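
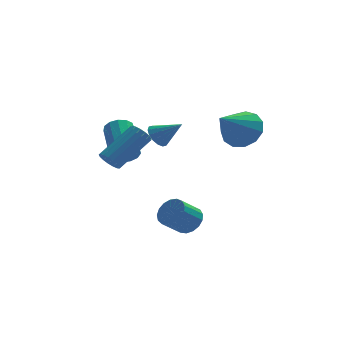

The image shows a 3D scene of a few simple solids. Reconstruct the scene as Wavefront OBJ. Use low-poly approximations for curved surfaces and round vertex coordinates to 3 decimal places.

v -2.155 -1.262 2.738
v -1.811 -1.179 2.254
v -0.28 -0.274 3.498
v -0.625 -0.358 3.982
v -1.966 -0.938 2.27
v -0.436 -0.034 3.514
v -2.165 -0.771 2.393
v -0.634 0.133 3.637
v -2.361 -0.717 2.595
v -0.831 0.187 3.839
v -2.511 -0.788 2.83
v -0.98 0.117 4.074
v -2.579 -0.967 3.044
v -1.048 -0.063 4.288
v -2.549 -1.214 3.188
v -1.019 -0.309 4.432
v -2.43 -1.472 3.228
v -0.899 -0.567 4.473
v -2.248 -1.682 3.157
v -0.717 -0.777 4.401
v -2.044 -1.796 2.989
v -0.514 -0.891 4.233
v -1.866 -1.787 2.764
v -0.336 -0.883 4.008
v -1.754 -1.659 2.533
v -0.224 -0.754 3.777
v -1.734 -1.439 2.349
v -0.204 -0.534 3.593
v 4.192 1.147 3.237
v 4.983 0.389 3.336
v 2.928 -0.007 4.503
v 5.072 0.796 3.795
v 4.882 1.314 4.077
v 4.473 1.779 4.093
v 3.974 2.044 3.836
v 3.545 2.024 3.389
v 3.321 1.726 2.894
v 3.374 1.244 2.508
v 3.687 0.732 2.353
v 4.16 0.351 2.478
v 4.643 0.224 2.845
v -0.921 2.932 1.238
v -0.589 2.668 1.833
v -0.647 4.584 2.716
v -0.979 4.848 2.122
v -0.29 2.794 1.579
v -0.348 4.71 2.463
v -0.192 2.964 1.218
v -0.25 4.879 2.101
v -0.325 3.124 0.863
v -0.383 5.039 1.746
v -0.647 3.223 0.627
v -0.705 5.138 1.51
v -1.056 3.229 0.585
v -1.114 5.145 1.469
v -1.422 3.142 0.751
v -1.481 5.057 1.634
v -1.629 2.988 1.071
v -1.687 4.903 1.955
v -1.612 2.816 1.445
v -1.67 4.732 2.328
v -1.374 2.681 1.753
v -1.432 4.597 2.636
v -0.993 2.626 1.897
v -1.051 4.542 2.78
v 0.219 0.447 3.385
v 0.681 0.581 2.919
v 1.241 -0.047 4.255
v 0.659 0.871 3.109
v 0.518 1.046 3.373
v 0.298 1.061 3.64
v 0.056 0.911 3.839
v -0.142 0.637 3.916
v -0.243 0.312 3.851
v -0.22 0.023 3.66
v -0.08 -0.153 3.396
v 0.141 -0.168 3.129
v 0.382 -0.018 2.93
v 0.58 0.256 2.853
v 1.705 0.787 -2.248
v 2.047 1.221 -1.656
v 1.136 0.767 -0.799
v 0.795 0.333 -1.392
v 1.784 1.462 -1.807
v 0.873 1.008 -0.951
v 1.503 1.548 -2.06
v 0.592 1.094 -1.203
v 1.268 1.46 -2.356
v 0.358 1.006 -1.499
v 1.134 1.218 -2.627
v 0.223 0.764 -1.771
v 1.13 0.877 -2.812
v 0.22 0.423 -1.955
v 1.259 0.516 -2.867
v 0.348 0.062 -2.01
v 1.489 0.216 -2.781
v 0.579 -0.238 -1.924
v 1.769 0.047 -2.572
v 0.859 -0.407 -1.716
v 2.035 0.048 -2.29
v 1.124 -0.406 -1.433
v 2.225 0.218 -1.998
v 1.314 -0.236 -1.141
v 2.296 0.518 -1.763
v 1.385 0.064 -0.906
v 2.231 0.88 -1.64
v 1.321 0.426 -0.783
f 2 1 5
f 2 5 3
f 3 5 6
f 3 6 4
f 5 1 7
f 5 7 6
f 6 7 8
f 6 8 4
f 7 1 9
f 7 9 8
f 8 9 10
f 8 10 4
f 9 1 11
f 9 11 10
f 10 11 12
f 10 12 4
f 11 1 13
f 11 13 12
f 12 13 14
f 12 14 4
f 13 1 15
f 13 15 14
f 14 15 16
f 14 16 4
f 15 1 17
f 15 17 16
f 16 17 18
f 16 18 4
f 17 1 19
f 17 19 18
f 18 19 20
f 18 20 4
f 19 1 21
f 19 21 20
f 20 21 22
f 20 22 4
f 21 1 23
f 21 23 22
f 22 23 24
f 22 24 4
f 23 1 25
f 23 25 24
f 24 25 26
f 24 26 4
f 25 1 27
f 25 27 26
f 26 27 28
f 26 28 4
f 27 1 2
f 27 2 28
f 28 2 3
f 28 3 4
f 30 29 32
f 30 32 31
f 32 29 33
f 32 33 31
f 33 29 34
f 33 34 31
f 34 29 35
f 34 35 31
f 35 29 36
f 35 36 31
f 36 29 37
f 36 37 31
f 37 29 38
f 37 38 31
f 38 29 39
f 38 39 31
f 39 29 40
f 39 40 31
f 40 29 41
f 40 41 31
f 41 29 30
f 41 30 31
f 43 42 46
f 43 46 44
f 44 46 47
f 44 47 45
f 46 42 48
f 46 48 47
f 47 48 49
f 47 49 45
f 48 42 50
f 48 50 49
f 49 50 51
f 49 51 45
f 50 42 52
f 50 52 51
f 51 52 53
f 51 53 45
f 52 42 54
f 52 54 53
f 53 54 55
f 53 55 45
f 54 42 56
f 54 56 55
f 55 56 57
f 55 57 45
f 56 42 58
f 56 58 57
f 57 58 59
f 57 59 45
f 58 42 60
f 58 60 59
f 59 60 61
f 59 61 45
f 60 42 62
f 60 62 61
f 61 62 63
f 61 63 45
f 62 42 64
f 62 64 63
f 63 64 65
f 63 65 45
f 64 42 43
f 64 43 65
f 65 43 44
f 65 44 45
f 67 66 69
f 67 69 68
f 69 66 70
f 69 70 68
f 70 66 71
f 70 71 68
f 71 66 72
f 71 72 68
f 72 66 73
f 72 73 68
f 73 66 74
f 73 74 68
f 74 66 75
f 74 75 68
f 75 66 76
f 75 76 68
f 76 66 77
f 76 77 68
f 77 66 78
f 77 78 68
f 78 66 79
f 78 79 68
f 79 66 67
f 79 67 68
f 81 80 84
f 81 84 82
f 82 84 85
f 82 85 83
f 84 80 86
f 84 86 85
f 85 86 87
f 85 87 83
f 86 80 88
f 86 88 87
f 87 88 89
f 87 89 83
f 88 80 90
f 88 90 89
f 89 90 91
f 89 91 83
f 90 80 92
f 90 92 91
f 91 92 93
f 91 93 83
f 92 80 94
f 92 94 93
f 93 94 95
f 93 95 83
f 94 80 96
f 94 96 95
f 95 96 97
f 95 97 83
f 96 80 98
f 96 98 97
f 97 98 99
f 97 99 83
f 98 80 100
f 98 100 99
f 99 100 101
f 99 101 83
f 100 80 102
f 100 102 101
f 101 102 103
f 101 103 83
f 102 80 104
f 102 104 103
f 103 104 105
f 103 105 83
f 104 80 106
f 104 106 105
f 105 106 107
f 105 107 83
f 106 80 81
f 106 81 107
f 107 81 82
f 107 82 83



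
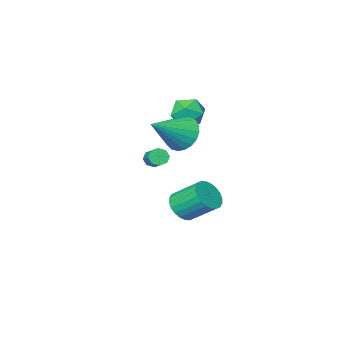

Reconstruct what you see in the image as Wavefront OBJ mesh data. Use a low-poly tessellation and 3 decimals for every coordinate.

v -3.182 -1.748 -4.464
v -2.572 -2.004 -3.797
v -3.267 -0.768 -2.688
v -3.878 -0.512 -3.356
v -2.383 -1.742 -3.97
v -3.078 -0.506 -2.861
v -2.315 -1.481 -4.219
v -3.011 -0.245 -3.11
v -2.38 -1.26 -4.505
v -3.075 -0.024 -3.396
v -2.566 -1.114 -4.784
v -3.262 0.122 -3.676
v -2.847 -1.064 -5.016
v -3.542 0.171 -3.907
v -3.178 -1.119 -5.163
v -3.873 0.117 -4.054
v -3.51 -1.269 -5.204
v -4.206 -0.033 -4.095
v -3.793 -1.492 -5.132
v -4.488 -0.256 -4.023
v -3.982 -1.754 -4.959
v -4.677 -0.518 -3.85
v -4.049 -2.015 -4.71
v -4.745 -0.779 -3.601
v -3.985 -2.236 -4.424
v -4.68 -1 -3.315
v -3.798 -2.382 -4.144
v -4.494 -1.146 -3.036
v -3.518 -2.431 -3.913
v -4.213 -1.196 -2.804
v -3.187 -2.377 -3.766
v -3.882 -1.141 -2.657
v -2.854 -2.227 -3.725
v -3.55 -0.991 -2.616
v -4.65 -1.966 1.761
v -4.127 -1.658 0.981
v -3.313 -2.522 2.439
v -2.79 -2.214 1.659
v -3.193 -1.555 2.275
v -4.019 -1.211 1.856
v -3.421 -2.969 1.564
v -4.247 -2.625 1.145
v -3.367 -2.278 0.859
v -3.226 -1.404 1.299
v -4.214 -2.776 2.121
v -4.073 -1.902 2.561
v -1.61 0.519 1.707
v -1.119 0.883 0.828
v 0.25 0.681 2.813
v -1.264 1.259 1.016
v -1.468 1.508 1.323
v -1.697 1.585 1.697
v -1.911 1.478 2.072
v -2.073 1.205 2.384
v -2.155 0.814 2.579
v -2.142 0.371 2.623
v -2.038 -0.046 2.509
v -1.859 -0.365 2.256
v -1.638 -0.532 1.908
v -1.411 -0.517 1.525
v -1.219 -0.323 1.174
v -1.095 0.017 0.915
v -1.059 0.443 0.792
v -2.423 -3.152 -1.506
v -2.146 -3.454 -1.155
v -1.799 -2.47 -0.583
v -2.077 -2.168 -0.934
v -1.919 -3.344 -1.482
v -1.572 -2.359 -0.91
v -1.988 -3.121 -1.824
v -1.641 -2.137 -1.252
v -2.312 -2.917 -1.979
v -1.965 -1.932 -1.407
v -2.701 -2.85 -1.857
v -2.354 -1.866 -1.285
v -2.928 -2.961 -1.53
v -2.581 -1.976 -0.958
v -2.859 -3.183 -1.188
v -2.512 -2.199 -0.616
v -2.535 -3.388 -1.033
v -2.188 -2.403 -0.461
f 2 1 5
f 2 5 3
f 3 5 6
f 3 6 4
f 5 1 7
f 5 7 6
f 6 7 8
f 6 8 4
f 7 1 9
f 7 9 8
f 8 9 10
f 8 10 4
f 9 1 11
f 9 11 10
f 10 11 12
f 10 12 4
f 11 1 13
f 11 13 12
f 12 13 14
f 12 14 4
f 13 1 15
f 13 15 14
f 14 15 16
f 14 16 4
f 15 1 17
f 15 17 16
f 16 17 18
f 16 18 4
f 17 1 19
f 17 19 18
f 18 19 20
f 18 20 4
f 19 1 21
f 19 21 20
f 20 21 22
f 20 22 4
f 21 1 23
f 21 23 22
f 22 23 24
f 22 24 4
f 23 1 25
f 23 25 24
f 24 25 26
f 24 26 4
f 25 1 27
f 25 27 26
f 26 27 28
f 26 28 4
f 27 1 29
f 27 29 28
f 28 29 30
f 28 30 4
f 29 1 31
f 29 31 30
f 30 31 32
f 30 32 4
f 31 1 33
f 31 33 32
f 32 33 34
f 32 34 4
f 33 1 2
f 33 2 34
f 34 2 3
f 34 3 4
f 35 46 40
f 35 40 36
f 35 36 42
f 35 42 45
f 35 45 46
f 36 40 44
f 40 46 39
f 46 45 37
f 45 42 41
f 42 36 43
f 38 44 39
f 38 39 37
f 38 37 41
f 38 41 43
f 38 43 44
f 39 44 40
f 37 39 46
f 41 37 45
f 43 41 42
f 44 43 36
f 48 47 50
f 48 50 49
f 50 47 51
f 50 51 49
f 51 47 52
f 51 52 49
f 52 47 53
f 52 53 49
f 53 47 54
f 53 54 49
f 54 47 55
f 54 55 49
f 55 47 56
f 55 56 49
f 56 47 57
f 56 57 49
f 57 47 58
f 57 58 49
f 58 47 59
f 58 59 49
f 59 47 60
f 59 60 49
f 60 47 61
f 60 61 49
f 61 47 62
f 61 62 49
f 62 47 63
f 62 63 49
f 63 47 48
f 63 48 49
f 65 64 68
f 65 68 66
f 66 68 69
f 66 69 67
f 68 64 70
f 68 70 69
f 69 70 71
f 69 71 67
f 70 64 72
f 70 72 71
f 71 72 73
f 71 73 67
f 72 64 74
f 72 74 73
f 73 74 75
f 73 75 67
f 74 64 76
f 74 76 75
f 75 76 77
f 75 77 67
f 76 64 78
f 76 78 77
f 77 78 79
f 77 79 67
f 78 64 80
f 78 80 79
f 79 80 81
f 79 81 67
f 80 64 65
f 80 65 81
f 81 65 66
f 81 66 67



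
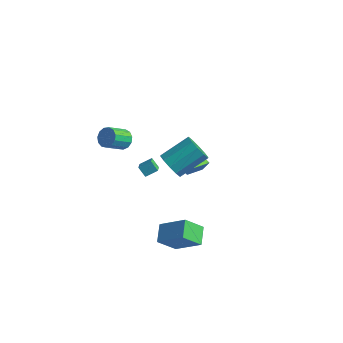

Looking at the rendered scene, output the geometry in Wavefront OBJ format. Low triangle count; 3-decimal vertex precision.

v -1.09 -2.365 3.547
v -0.739 -2.805 3.082
v -1.058 -3.975 3.948
v -1.41 -3.535 4.413
v -0.459 -2.679 3.356
v -0.779 -3.848 4.222
v -0.38 -2.453 3.69
v -0.699 -3.622 4.557
v -0.526 -2.199 3.979
v -0.845 -3.369 4.845
v -0.852 -1.998 4.131
v -1.171 -3.168 4.997
v -1.253 -1.914 4.097
v -1.572 -3.083 4.963
v -1.602 -1.973 3.889
v -1.921 -3.142 4.755
v -1.789 -2.156 3.572
v -2.109 -3.326 4.438
v -1.755 -2.406 3.247
v -2.074 -3.576 4.113
v -1.509 -2.643 3.017
v -1.828 -3.813 3.884
v -1.13 -2.792 2.956
v -1.449 -3.962 3.822
v 1.635 -1.276 1.672
v 2.533 -1.502 1.295
v 3.404 0.129 2.392
v 2.505 0.356 2.768
v 2.261 -1.1 0.913
v 3.132 0.531 2.009
v 1.75 -0.765 0.82
v 2.621 0.866 1.916
v 1.195 -0.625 1.053
v 2.066 1.006 2.149
v 0.808 -0.734 1.522
v 1.679 0.898 2.618
v 0.736 -1.049 2.048
v 1.607 0.582 3.145
v 1.008 -1.451 2.431
v 1.879 0.18 3.527
v 1.519 -1.786 2.524
v 2.39 -0.155 3.62
v 2.074 -1.926 2.291
v 2.945 -0.295 3.387
v 2.461 -1.818 1.822
v 3.332 -0.186 2.918
v -2.391 0.707 -2.218
v -1.875 1.32 -1.767
v -2.84 1.392 -2.636
v -2.324 2.006 -2.185
v -1.836 0.694 -2.835
v -1.32 1.308 -2.384
v -2.285 1.38 -3.253
v -1.769 1.993 -2.802
v 3.779 -2.868 -2.918
v 3.169 -1.824 -2.341
v 2.07 -3.186 -4.149
v 1.46 -2.142 -3.571
v 4.42 -1.858 -4.069
v 3.81 -0.814 -3.491
v 2.711 -2.176 -5.299
v 2.101 -1.132 -4.722
v -0.085 2.737 -3.176
v -1.011 2.908 -2.784
v -0.068 4.357 -3.838
v -0.994 4.527 -3.446
v 0.254 3.013 -2.494
v -0.672 3.183 -2.102
v 0.271 4.632 -3.156
v -0.655 4.803 -2.764
f 2 1 5
f 2 5 3
f 3 5 6
f 3 6 4
f 5 1 7
f 5 7 6
f 6 7 8
f 6 8 4
f 7 1 9
f 7 9 8
f 8 9 10
f 8 10 4
f 9 1 11
f 9 11 10
f 10 11 12
f 10 12 4
f 11 1 13
f 11 13 12
f 12 13 14
f 12 14 4
f 13 1 15
f 13 15 14
f 14 15 16
f 14 16 4
f 15 1 17
f 15 17 16
f 16 17 18
f 16 18 4
f 17 1 19
f 17 19 18
f 18 19 20
f 18 20 4
f 19 1 21
f 19 21 20
f 20 21 22
f 20 22 4
f 21 1 23
f 21 23 22
f 22 23 24
f 22 24 4
f 23 1 2
f 23 2 24
f 24 2 3
f 24 3 4
f 26 25 29
f 26 29 27
f 27 29 30
f 27 30 28
f 29 25 31
f 29 31 30
f 30 31 32
f 30 32 28
f 31 25 33
f 31 33 32
f 32 33 34
f 32 34 28
f 33 25 35
f 33 35 34
f 34 35 36
f 34 36 28
f 35 25 37
f 35 37 36
f 36 37 38
f 36 38 28
f 37 25 39
f 37 39 38
f 38 39 40
f 38 40 28
f 39 25 41
f 39 41 40
f 40 41 42
f 40 42 28
f 41 25 43
f 41 43 42
f 42 43 44
f 42 44 28
f 43 25 45
f 43 45 44
f 44 45 46
f 44 46 28
f 45 25 26
f 45 26 46
f 46 26 27
f 46 27 28
f 48 50 47
f 51 48 47
f 47 50 49
f 49 51 47
f 48 54 50
f 52 48 51
f 52 54 48
f 50 54 49
f 53 51 49
f 49 54 53
f 53 52 51
f 54 52 53
f 56 58 55
f 59 56 55
f 55 58 57
f 57 59 55
f 56 62 58
f 60 56 59
f 60 62 56
f 58 62 57
f 61 59 57
f 57 62 61
f 61 60 59
f 62 60 61
f 64 66 63
f 67 64 63
f 63 66 65
f 65 67 63
f 64 70 66
f 68 64 67
f 68 70 64
f 66 70 65
f 69 67 65
f 65 70 69
f 69 68 67
f 70 68 69



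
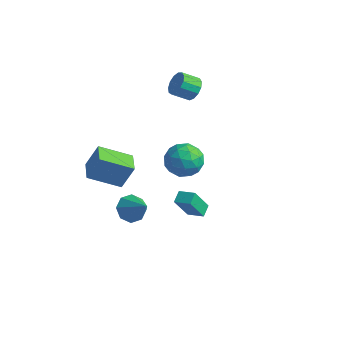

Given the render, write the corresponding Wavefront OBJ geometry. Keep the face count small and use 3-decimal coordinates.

v -3.26 3.094 3.046
v -2.615 3.014 3.563
v -3.236 2.187 4.21
v -3.88 2.266 3.694
v -2.884 3.354 3.739
v -3.505 2.527 4.386
v -3.272 3.611 3.695
v -3.893 2.784 4.343
v -3.656 3.704 3.446
v -4.277 2.877 4.093
v -3.914 3.603 3.069
v -4.535 2.776 3.716
v -3.965 3.34 2.685
v -4.586 2.513 3.332
v -3.791 3 2.416
v -4.412 2.173 3.063
v -3.449 2.689 2.347
v -4.07 1.861 2.994
v -3.046 2.506 2.5
v -3.667 1.679 3.147
v -2.712 2.51 2.827
v -3.333 1.683 3.474
v -2.551 2.699 3.223
v -3.172 1.872 3.87
v -3.066 -2.349 -4.295
v -2.435 -2.152 -5.019
v -1.614 -2.551 -3.085
v -2.654 -1.535 -4.653
v -3.114 -1.394 -4.078
v -3.546 -1.813 -3.629
v -3.696 -2.545 -3.571
v -3.478 -3.163 -3.937
v -3.018 -3.303 -4.512
v -2.586 -2.885 -4.96
v 1.63 -2.711 -1.756
v 1.441 -3.598 -0.213
v 1.371 -2.042 -1.404
v 1.181 -2.929 0.14
v 2.599 -2.471 -1.5
v 2.409 -3.358 0.044
v 2.339 -1.802 -1.147
v 2.15 -2.689 0.396
v -3.126 1.49 -2.215
v -2.015 2.062 -2.276
v -2.385 0.198 -0.844
v -1.274 0.77 -0.905
v -2.253 1.357 -0.393
v -2.711 2.156 -1.24
v -1.689 0.104 -1.88
v -2.147 0.903 -2.727
v -1.127 1.206 -2.069
v -1.476 1.981 -1.15
v -2.924 0.279 -1.97
v -3.273 1.054 -1.051
v -2.636 1.889 -2.366
v -1.764 0.371 -0.754
v -2.34 0.716 -0.453
v -1.687 1.052 -0.489
v -3.045 1.944 -1.757
v -2.392 2.281 -1.793
v -2.532 1.867 -0.686
v -2.008 -0.021 -1.327
v -1.355 0.316 -1.363
v -2.713 1.208 -2.631
v -2.06 1.544 -2.667
v -1.868 0.393 -2.434
v -1.461 1.723 -2.28
v -1.025 0.963 -1.474
v -1.269 0.572 -2.047
v -1.538 1.041 -2.545
v -1.666 2.178 -1.74
v -1.23 1.419 -0.934
v -1.805 1.764 -0.633
v -2.075 2.233 -1.131
v -1.144 1.675 -1.618
v -3.17 0.841 -2.186
v -2.734 0.082 -1.38
v -2.325 0.027 -1.989
v -2.595 0.496 -2.487
v -3.375 1.297 -1.646
v -2.939 0.537 -0.84
v -2.862 1.219 -0.575
v -3.131 1.688 -1.073
v -3.256 0.585 -1.502
v -4.61 -4.369 0.028
v -4.14 -3.798 1.526
v -3.309 -2.957 -0.918
v -2.839 -2.387 0.58
v -3.541 -5.333 0.06
v -3.071 -4.763 1.558
v -2.24 -3.922 -0.886
v -1.77 -3.351 0.612
f 2 1 5
f 2 5 3
f 3 5 6
f 3 6 4
f 5 1 7
f 5 7 6
f 6 7 8
f 6 8 4
f 7 1 9
f 7 9 8
f 8 9 10
f 8 10 4
f 9 1 11
f 9 11 10
f 10 11 12
f 10 12 4
f 11 1 13
f 11 13 12
f 12 13 14
f 12 14 4
f 13 1 15
f 13 15 14
f 14 15 16
f 14 16 4
f 15 1 17
f 15 17 16
f 16 17 18
f 16 18 4
f 17 1 19
f 17 19 18
f 18 19 20
f 18 20 4
f 19 1 21
f 19 21 20
f 20 21 22
f 20 22 4
f 21 1 23
f 21 23 22
f 22 23 24
f 22 24 4
f 23 1 2
f 23 2 24
f 24 2 3
f 24 3 4
f 26 25 28
f 26 28 27
f 28 25 29
f 28 29 27
f 29 25 30
f 29 30 27
f 30 25 31
f 30 31 27
f 31 25 32
f 31 32 27
f 32 25 33
f 32 33 27
f 33 25 34
f 33 34 27
f 34 25 26
f 34 26 27
f 36 38 35
f 39 36 35
f 35 38 37
f 37 39 35
f 36 42 38
f 40 36 39
f 40 42 36
f 38 42 37
f 41 39 37
f 37 42 41
f 41 40 39
f 42 40 41
f 43 80 59
f 80 54 83
f 59 83 48
f 80 83 59
f 43 59 55
f 59 48 60
f 55 60 44
f 59 60 55
f 43 55 64
f 55 44 65
f 64 65 50
f 55 65 64
f 43 64 76
f 64 50 79
f 76 79 53
f 64 79 76
f 43 76 80
f 76 53 84
f 80 84 54
f 76 84 80
f 44 60 71
f 60 48 74
f 71 74 52
f 60 74 71
f 48 83 61
f 83 54 82
f 61 82 47
f 83 82 61
f 54 84 81
f 84 53 77
f 81 77 45
f 84 77 81
f 53 79 78
f 79 50 66
f 78 66 49
f 79 66 78
f 50 65 70
f 65 44 67
f 70 67 51
f 65 67 70
f 46 72 58
f 72 52 73
f 58 73 47
f 72 73 58
f 46 58 56
f 58 47 57
f 56 57 45
f 58 57 56
f 46 56 63
f 56 45 62
f 63 62 49
f 56 62 63
f 46 63 68
f 63 49 69
f 68 69 51
f 63 69 68
f 46 68 72
f 68 51 75
f 72 75 52
f 68 75 72
f 47 73 61
f 73 52 74
f 61 74 48
f 73 74 61
f 45 57 81
f 57 47 82
f 81 82 54
f 57 82 81
f 49 62 78
f 62 45 77
f 78 77 53
f 62 77 78
f 51 69 70
f 69 49 66
f 70 66 50
f 69 66 70
f 52 75 71
f 75 51 67
f 71 67 44
f 75 67 71
f 86 88 85
f 89 86 85
f 85 88 87
f 87 89 85
f 86 92 88
f 90 86 89
f 90 92 86
f 88 92 87
f 91 89 87
f 87 92 91
f 91 90 89
f 92 90 91



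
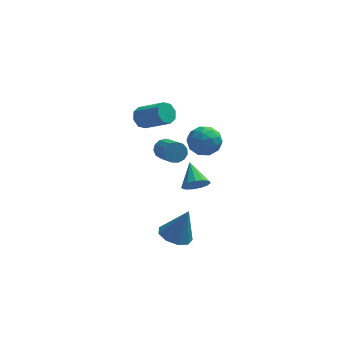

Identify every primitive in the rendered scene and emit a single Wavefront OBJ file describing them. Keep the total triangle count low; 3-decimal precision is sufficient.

v -1.964 -3.24 -2.639
v -1.282 -3.866 -2.852
v -1.276 -3.1 -0.841
v -1.077 -3.262 -2.977
v -1.287 -2.648 -2.944
v -1.814 -2.311 -2.768
v -2.412 -2.409 -2.532
v -2.8 -2.895 -2.345
v -2.797 -3.543 -2.296
v -2.405 -4.049 -2.407
v -1.806 -4.177 -2.627
v -2.517 -1.624 2.863
v -2.086 -1.697 2.395
v -1.513 -3.01 3.13
v -1.943 -2.936 3.597
v -1.93 -1.489 2.645
v -1.357 -2.802 3.38
v -1.96 -1.324 2.964
v -1.387 -2.637 3.699
v -2.167 -1.254 3.251
v -1.594 -2.567 3.986
v -2.485 -1.301 3.415
v -1.912 -2.614 4.149
v -2.813 -1.451 3.403
v -2.24 -2.764 4.138
v -3.047 -1.655 3.22
v -2.474 -2.968 3.954
v -3.112 -1.85 2.923
v -2.539 -3.163 3.658
v -2.988 -1.972 2.607
v -2.415 -3.285 3.342
v -2.715 -1.984 2.373
v -2.142 -3.297 3.107
v -2.378 -1.882 2.294
v -1.805 -3.195 3.028
v -0.41 -0.058 2.341
v 0.289 -0.72 2.513
v -1.389 -0.84 3.307
v -0.69 -1.502 3.479
v -0.594 -0.59 3.819
v 0.01 -0.107 3.222
v -1.11 -1.453 2.598
v -0.506 -0.97 2.001
v -0.144 -1.582 2.672
v 0.175 -1.049 3.427
v -1.275 -0.511 2.393
v -0.956 0.022 3.148
v 0.025 -0.32 2.342
v -1.125 -1.24 3.478
v -1.069 -0.704 3.678
v -0.658 -1.093 3.779
v -0.138 0.04 2.759
v 0.272 -0.349 2.86
v -0.247 -0.273 3.628
v -1.372 -1.211 2.96
v -0.962 -1.6 3.061
v -0.442 -0.467 2.041
v -0.031 -0.856 2.142
v -0.853 -1.287 2.192
v 0.182 -1.216 2.537
v -0.393 -1.676 3.104
v -0.641 -1.647 2.586
v -0.285 -1.363 2.235
v 0.369 -0.902 2.981
v -0.206 -1.362 3.548
v -0.15 -0.827 3.748
v 0.206 -0.542 3.397
v 0.115 -1.409 3.074
v -0.894 -0.198 2.272
v -1.469 -0.658 2.839
v -1.306 -1.018 2.423
v -0.95 -0.733 2.072
v -0.707 0.116 2.716
v -1.282 -0.344 3.283
v -0.815 -0.197 3.585
v -0.459 0.087 3.234
v -1.215 -0.151 2.746
v -3.959 3.235 1.734
v -3.519 3.336 1.186
v -2.161 2.586 2.138
v -2.601 2.485 2.686
v -3.526 3.758 1.528
v -2.168 3.008 2.48
v -3.786 3.874 1.991
v -2.428 3.124 2.942
v -4.148 3.615 2.303
v -2.79 2.865 3.255
v -4.399 3.134 2.282
v -3.041 2.384 3.234
v -4.392 2.712 1.94
v -3.034 1.962 2.892
v -4.132 2.596 1.478
v -2.774 1.846 2.429
v -3.77 2.855 1.165
v -2.412 2.105 2.117
v -0.898 -4.388 2.259
v -0.242 -4.441 2.619
v -1.242 -3.192 3.061
v -0.174 -4.195 2.282
v -0.336 -4.011 1.938
v -0.676 -3.946 1.695
v -1.087 -4.022 1.632
v -1.438 -4.214 1.768
v -1.618 -4.461 2.06
v -1.569 -4.685 2.415
v -1.308 -4.815 2.721
v -0.916 -4.809 2.88
v -0.519 -4.669 2.842
f 2 1 4
f 2 4 3
f 4 1 5
f 4 5 3
f 5 1 6
f 5 6 3
f 6 1 7
f 6 7 3
f 7 1 8
f 7 8 3
f 8 1 9
f 8 9 3
f 9 1 10
f 9 10 3
f 10 1 11
f 10 11 3
f 11 1 2
f 11 2 3
f 13 12 16
f 13 16 14
f 14 16 17
f 14 17 15
f 16 12 18
f 16 18 17
f 17 18 19
f 17 19 15
f 18 12 20
f 18 20 19
f 19 20 21
f 19 21 15
f 20 12 22
f 20 22 21
f 21 22 23
f 21 23 15
f 22 12 24
f 22 24 23
f 23 24 25
f 23 25 15
f 24 12 26
f 24 26 25
f 25 26 27
f 25 27 15
f 26 12 28
f 26 28 27
f 27 28 29
f 27 29 15
f 28 12 30
f 28 30 29
f 29 30 31
f 29 31 15
f 30 12 32
f 30 32 31
f 31 32 33
f 31 33 15
f 32 12 34
f 32 34 33
f 33 34 35
f 33 35 15
f 34 12 13
f 34 13 35
f 35 13 14
f 35 14 15
f 36 73 52
f 73 47 76
f 52 76 41
f 73 76 52
f 36 52 48
f 52 41 53
f 48 53 37
f 52 53 48
f 36 48 57
f 48 37 58
f 57 58 43
f 48 58 57
f 36 57 69
f 57 43 72
f 69 72 46
f 57 72 69
f 36 69 73
f 69 46 77
f 73 77 47
f 69 77 73
f 37 53 64
f 53 41 67
f 64 67 45
f 53 67 64
f 41 76 54
f 76 47 75
f 54 75 40
f 76 75 54
f 47 77 74
f 77 46 70
f 74 70 38
f 77 70 74
f 46 72 71
f 72 43 59
f 71 59 42
f 72 59 71
f 43 58 63
f 58 37 60
f 63 60 44
f 58 60 63
f 39 65 51
f 65 45 66
f 51 66 40
f 65 66 51
f 39 51 49
f 51 40 50
f 49 50 38
f 51 50 49
f 39 49 56
f 49 38 55
f 56 55 42
f 49 55 56
f 39 56 61
f 56 42 62
f 61 62 44
f 56 62 61
f 39 61 65
f 61 44 68
f 65 68 45
f 61 68 65
f 40 66 54
f 66 45 67
f 54 67 41
f 66 67 54
f 38 50 74
f 50 40 75
f 74 75 47
f 50 75 74
f 42 55 71
f 55 38 70
f 71 70 46
f 55 70 71
f 44 62 63
f 62 42 59
f 63 59 43
f 62 59 63
f 45 68 64
f 68 44 60
f 64 60 37
f 68 60 64
f 79 78 82
f 79 82 80
f 80 82 83
f 80 83 81
f 82 78 84
f 82 84 83
f 83 84 85
f 83 85 81
f 84 78 86
f 84 86 85
f 85 86 87
f 85 87 81
f 86 78 88
f 86 88 87
f 87 88 89
f 87 89 81
f 88 78 90
f 88 90 89
f 89 90 91
f 89 91 81
f 90 78 92
f 90 92 91
f 91 92 93
f 91 93 81
f 92 78 94
f 92 94 93
f 93 94 95
f 93 95 81
f 94 78 79
f 94 79 95
f 95 79 80
f 95 80 81
f 97 96 99
f 97 99 98
f 99 96 100
f 99 100 98
f 100 96 101
f 100 101 98
f 101 96 102
f 101 102 98
f 102 96 103
f 102 103 98
f 103 96 104
f 103 104 98
f 104 96 105
f 104 105 98
f 105 96 106
f 105 106 98
f 106 96 107
f 106 107 98
f 107 96 108
f 107 108 98
f 108 96 97
f 108 97 98



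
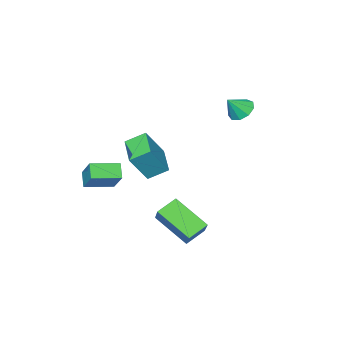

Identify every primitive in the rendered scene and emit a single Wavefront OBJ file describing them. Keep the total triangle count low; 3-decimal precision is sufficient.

v -3.736 0.451 2.091
v -3.259 0.884 1.749
v -3.004 0.289 2.909
v -3.544 1.154 2.057
v -3.919 1.095 2.382
v -4.209 0.734 2.57
v -4.277 0.241 2.534
v -4.093 -0.154 2.291
v -3.742 -0.266 1.954
v -3.388 -0.043 1.681
v -3.197 0.411 1.6
v 2.594 -3.339 -1.314
v 2.99 -2.266 -0.195
v 1.324 -2.701 -1.476
v 1.721 -1.628 -0.358
v 2.939 -2.812 -1.942
v 3.336 -1.739 -0.824
v 1.67 -2.174 -2.105
v 2.066 -1.101 -0.986
v 1.128 0.071 -3.402
v 0.134 0.177 -2.875
v 0.678 1.691 -4.576
v -0.316 1.797 -4.049
v 1.736 0.943 -2.431
v 0.742 1.049 -1.904
v 1.286 2.563 -3.605
v 0.292 2.669 -3.078
v 0.315 -0.266 0.465
v 1.204 -0.46 1.841
v 1.2 1.111 0.088
v 2.089 0.917 1.464
v 1.031 -0.877 -0.084
v 1.92 -1.071 1.292
v 1.916 0.5 -0.461
v 2.805 0.306 0.915
f 2 1 4
f 2 4 3
f 4 1 5
f 4 5 3
f 5 1 6
f 5 6 3
f 6 1 7
f 6 7 3
f 7 1 8
f 7 8 3
f 8 1 9
f 8 9 3
f 9 1 10
f 9 10 3
f 10 1 11
f 10 11 3
f 11 1 2
f 11 2 3
f 13 15 12
f 16 13 12
f 12 15 14
f 14 16 12
f 13 19 15
f 17 13 16
f 17 19 13
f 15 19 14
f 18 16 14
f 14 19 18
f 18 17 16
f 19 17 18
f 21 23 20
f 24 21 20
f 20 23 22
f 22 24 20
f 21 27 23
f 25 21 24
f 25 27 21
f 23 27 22
f 26 24 22
f 22 27 26
f 26 25 24
f 27 25 26
f 29 31 28
f 32 29 28
f 28 31 30
f 30 32 28
f 29 35 31
f 33 29 32
f 33 35 29
f 31 35 30
f 34 32 30
f 30 35 34
f 34 33 32
f 35 33 34



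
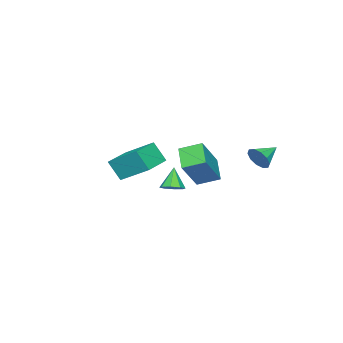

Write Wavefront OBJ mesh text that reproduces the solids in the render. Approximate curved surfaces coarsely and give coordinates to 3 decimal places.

v -1.024 -3.657 -2.277
v -0.923 -4.375 -1.068
v -1.062 -1.905 -1.234
v -0.961 -2.623 -0.024
v 0.861 -3.557 -2.376
v 0.962 -4.275 -1.166
v 0.823 -1.805 -1.332
v 0.924 -2.523 -0.123
v 3.017 2.362 -0.894
v 2.06 1.609 -0.018
v 2.551 3.461 -0.459
v 1.594 2.708 0.417
v 4.486 2.352 0.703
v 3.529 1.599 1.579
v 4.02 3.451 1.138
v 3.063 2.698 2.014
v -1.04 -1.509 -3.176
v -0.462 -1.28 -2.856
v -1.64 -1.771 -1.904
v -0.817 -0.888 -2.943
v -1.303 -0.861 -3.166
v -1.635 -1.213 -3.396
v -1.619 -1.739 -3.496
v -1.263 -2.131 -3.409
v -0.777 -2.158 -3.185
v -0.445 -1.806 -2.956
v -1.279 3.527 -0.188
v -0.909 3.855 0.416
v -2.481 3.933 0.328
v -0.947 4.185 0.067
v -1.112 4.264 -0.379
v -1.34 4.062 -0.752
v -1.545 3.655 -0.91
v -1.648 3.199 -0.791
v -1.61 2.868 -0.442
v -1.446 2.789 0.004
v -1.218 2.992 0.377
v -1.013 3.399 0.534
f 2 4 1
f 5 2 1
f 1 4 3
f 3 5 1
f 2 8 4
f 6 2 5
f 6 8 2
f 4 8 3
f 7 5 3
f 3 8 7
f 7 6 5
f 8 6 7
f 10 12 9
f 13 10 9
f 9 12 11
f 11 13 9
f 10 16 12
f 14 10 13
f 14 16 10
f 12 16 11
f 15 13 11
f 11 16 15
f 15 14 13
f 16 14 15
f 18 17 20
f 18 20 19
f 20 17 21
f 20 21 19
f 21 17 22
f 21 22 19
f 22 17 23
f 22 23 19
f 23 17 24
f 23 24 19
f 24 17 25
f 24 25 19
f 25 17 26
f 25 26 19
f 26 17 18
f 26 18 19
f 28 27 30
f 28 30 29
f 30 27 31
f 30 31 29
f 31 27 32
f 31 32 29
f 32 27 33
f 32 33 29
f 33 27 34
f 33 34 29
f 34 27 35
f 34 35 29
f 35 27 36
f 35 36 29
f 36 27 37
f 36 37 29
f 37 27 38
f 37 38 29
f 38 27 28
f 38 28 29



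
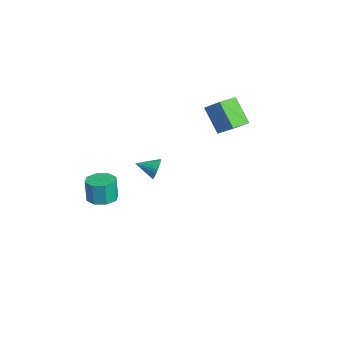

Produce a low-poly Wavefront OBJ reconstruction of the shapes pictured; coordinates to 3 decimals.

v 2.604 -1.937 2.539
v 2.899 -2.264 1.932
v 2.136 -3.103 2.941
v 3.12 -2.287 2.122
v 3.263 -2.257 2.376
v 3.305 -2.178 2.655
v 3.241 -2.063 2.916
v 3.079 -1.928 3.119
v 2.846 -1.794 3.235
v 2.576 -1.682 3.244
v 2.31 -1.609 3.146
v 2.089 -1.586 2.956
v 1.946 -1.616 2.702
v 1.904 -1.695 2.423
v 1.968 -1.811 2.162
v 2.129 -1.946 1.959
v 2.363 -2.079 1.843
v 2.633 -2.191 1.834
v -2.01 3.2 1.667
v -3.337 2.735 3.253
v -2.712 4.449 1.446
v -4.039 3.984 3.032
v -1.081 3.896 2.648
v -2.408 3.431 4.234
v -1.783 5.145 2.427
v -3.11 4.68 4.013
v -2.918 -3.924 -3.545
v -2.203 -4.621 -3.495
v -2.367 -4.674 -1.885
v -3.082 -3.976 -1.935
v -1.923 -3.911 -3.444
v -2.087 -3.963 -1.833
v -2.226 -3.208 -3.452
v -2.39 -3.26 -1.841
v -2.934 -2.924 -3.514
v -3.098 -2.977 -1.904
v -3.633 -3.226 -3.595
v -3.797 -3.279 -1.985
v -3.913 -3.937 -3.647
v -4.077 -3.989 -2.036
v -3.61 -4.64 -3.639
v -3.774 -4.692 -2.028
v -2.902 -4.923 -3.576
v -3.066 -4.976 -1.966
f 2 1 4
f 2 4 3
f 4 1 5
f 4 5 3
f 5 1 6
f 5 6 3
f 6 1 7
f 6 7 3
f 7 1 8
f 7 8 3
f 8 1 9
f 8 9 3
f 9 1 10
f 9 10 3
f 10 1 11
f 10 11 3
f 11 1 12
f 11 12 3
f 12 1 13
f 12 13 3
f 13 1 14
f 13 14 3
f 14 1 15
f 14 15 3
f 15 1 16
f 15 16 3
f 16 1 17
f 16 17 3
f 17 1 18
f 17 18 3
f 18 1 2
f 18 2 3
f 20 22 19
f 23 20 19
f 19 22 21
f 21 23 19
f 20 26 22
f 24 20 23
f 24 26 20
f 22 26 21
f 25 23 21
f 21 26 25
f 25 24 23
f 26 24 25
f 28 27 31
f 28 31 29
f 29 31 32
f 29 32 30
f 31 27 33
f 31 33 32
f 32 33 34
f 32 34 30
f 33 27 35
f 33 35 34
f 34 35 36
f 34 36 30
f 35 27 37
f 35 37 36
f 36 37 38
f 36 38 30
f 37 27 39
f 37 39 38
f 38 39 40
f 38 40 30
f 39 27 41
f 39 41 40
f 40 41 42
f 40 42 30
f 41 27 43
f 41 43 42
f 42 43 44
f 42 44 30
f 43 27 28
f 43 28 44
f 44 28 29
f 44 29 30



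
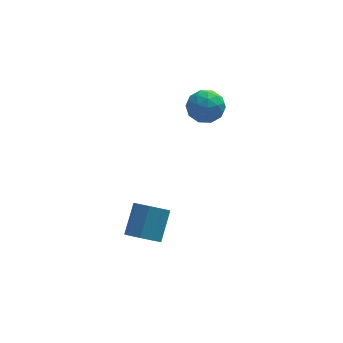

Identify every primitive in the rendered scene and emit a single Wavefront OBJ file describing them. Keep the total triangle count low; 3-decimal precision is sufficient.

v 0.303 3.712 0.504
v 1.187 4.208 0.318
v 1.113 2.632 1.482
v 1.997 3.128 1.296
v 1.262 3.579 1.86
v 0.761 4.246 1.256
v 1.539 2.594 0.544
v 1.038 3.261 -0.06
v 1.951 3.517 0.343
v 1.78 4.125 1.157
v 0.52 2.715 0.643
v 0.349 3.323 1.457
v 0.674 4.055 0.325
v 1.626 2.785 1.475
v 1.194 3.05 1.807
v 1.714 3.342 1.697
v 0.424 4.077 0.876
v 0.943 4.369 0.767
v 0.988 3.999 1.674
v 1.357 2.471 1.033
v 1.876 2.763 0.924
v 0.586 3.498 0.103
v 1.106 3.79 -0.007
v 1.312 2.841 0.126
v 1.642 3.94 0.231
v 2.119 3.305 0.806
v 1.849 2.991 0.363
v 1.555 3.383 0.008
v 1.542 4.298 0.709
v 2.018 3.663 1.284
v 1.586 3.928 1.615
v 1.292 4.32 1.26
v 1.991 3.891 0.724
v 0.282 3.177 0.516
v 0.758 2.542 1.091
v 1.008 2.52 0.54
v 0.714 2.912 0.185
v 0.181 3.535 0.994
v 0.658 2.9 1.569
v 0.745 3.457 1.792
v 0.451 3.849 1.437
v 0.309 2.949 1.076
v -2.852 -2.923 -2.716
v -2.037 -2.959 -3.095
v -1.432 -1.813 -1.904
v -2.248 -1.777 -1.524
v -2.371 -2.512 -3.355
v -1.766 -1.366 -2.164
v -2.93 -2.257 -3.316
v -2.325 -1.112 -2.125
v -3.453 -2.314 -2.996
v -2.848 -1.168 -1.805
v -3.695 -2.656 -2.545
v -3.09 -1.51 -1.354
v -3.542 -3.122 -2.174
v -2.938 -1.977 -0.982
v -3.067 -3.496 -2.056
v -2.463 -2.35 -0.864
v -2.492 -3.601 -2.247
v -1.887 -2.455 -1.055
v -2.085 -3.389 -2.657
v -1.48 -2.243 -1.466
f 1 38 17
f 38 12 41
f 17 41 6
f 38 41 17
f 1 17 13
f 17 6 18
f 13 18 2
f 17 18 13
f 1 13 22
f 13 2 23
f 22 23 8
f 13 23 22
f 1 22 34
f 22 8 37
f 34 37 11
f 22 37 34
f 1 34 38
f 34 11 42
f 38 42 12
f 34 42 38
f 2 18 29
f 18 6 32
f 29 32 10
f 18 32 29
f 6 41 19
f 41 12 40
f 19 40 5
f 41 40 19
f 12 42 39
f 42 11 35
f 39 35 3
f 42 35 39
f 11 37 36
f 37 8 24
f 36 24 7
f 37 24 36
f 8 23 28
f 23 2 25
f 28 25 9
f 23 25 28
f 4 30 16
f 30 10 31
f 16 31 5
f 30 31 16
f 4 16 14
f 16 5 15
f 14 15 3
f 16 15 14
f 4 14 21
f 14 3 20
f 21 20 7
f 14 20 21
f 4 21 26
f 21 7 27
f 26 27 9
f 21 27 26
f 4 26 30
f 26 9 33
f 30 33 10
f 26 33 30
f 5 31 19
f 31 10 32
f 19 32 6
f 31 32 19
f 3 15 39
f 15 5 40
f 39 40 12
f 15 40 39
f 7 20 36
f 20 3 35
f 36 35 11
f 20 35 36
f 9 27 28
f 27 7 24
f 28 24 8
f 27 24 28
f 10 33 29
f 33 9 25
f 29 25 2
f 33 25 29
f 44 43 47
f 44 47 45
f 45 47 48
f 45 48 46
f 47 43 49
f 47 49 48
f 48 49 50
f 48 50 46
f 49 43 51
f 49 51 50
f 50 51 52
f 50 52 46
f 51 43 53
f 51 53 52
f 52 53 54
f 52 54 46
f 53 43 55
f 53 55 54
f 54 55 56
f 54 56 46
f 55 43 57
f 55 57 56
f 56 57 58
f 56 58 46
f 57 43 59
f 57 59 58
f 58 59 60
f 58 60 46
f 59 43 61
f 59 61 60
f 60 61 62
f 60 62 46
f 61 43 44
f 61 44 62
f 62 44 45
f 62 45 46



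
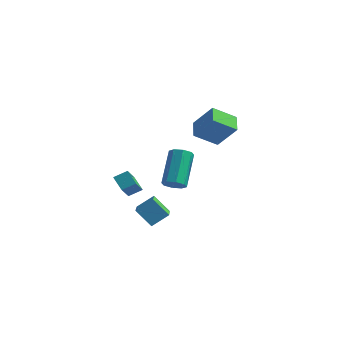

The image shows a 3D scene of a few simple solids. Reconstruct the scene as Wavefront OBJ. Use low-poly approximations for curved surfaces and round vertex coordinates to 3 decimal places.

v 1.961 -0.819 2.904
v 3.006 -0.697 4.135
v 1.368 0.02 3.325
v 2.414 0.141 4.556
v 2.746 0.119 2.144
v 3.792 0.24 3.375
v 2.154 0.957 2.565
v 3.199 1.079 3.796
v 0.677 -0.62 -0.902
v 1.029 -0.956 -0.486
v 0.495 0.444 1.097
v 0.143 0.78 0.682
v 1.287 -0.605 -0.709
v 0.753 0.795 0.874
v 1.188 -0.262 -1.046
v 0.654 1.138 0.538
v 0.789 -0.13 -1.297
v 0.255 1.27 0.286
v 0.325 -0.284 -1.317
v -0.209 1.116 0.266
v 0.067 -0.635 -1.094
v -0.467 0.765 0.489
v 0.166 -0.978 -0.758
v -0.368 0.422 0.826
v 0.565 -1.11 -0.506
v 0.031 0.29 1.077
v 0.655 -2.509 -3.011
v -0.179 -2.688 -2.097
v -0.414 -0.943 -3.679
v -1.248 -1.123 -2.765
v 1.228 -1.837 -2.355
v 0.394 -2.017 -1.441
v 0.159 -0.272 -3.023
v -0.675 -0.451 -2.109
v -1.74 -2.389 -0.335
v -1.24 -1.876 0.043
v -2.079 -1.385 -1.251
v -1.579 -0.872 -0.873
v -1.021 -2.668 -0.907
v -0.521 -2.155 -0.529
v -1.36 -1.664 -1.823
v -0.86 -1.151 -1.445
f 2 4 1
f 5 2 1
f 1 4 3
f 3 5 1
f 2 8 4
f 6 2 5
f 6 8 2
f 4 8 3
f 7 5 3
f 3 8 7
f 7 6 5
f 8 6 7
f 10 9 13
f 10 13 11
f 11 13 14
f 11 14 12
f 13 9 15
f 13 15 14
f 14 15 16
f 14 16 12
f 15 9 17
f 15 17 16
f 16 17 18
f 16 18 12
f 17 9 19
f 17 19 18
f 18 19 20
f 18 20 12
f 19 9 21
f 19 21 20
f 20 21 22
f 20 22 12
f 21 9 23
f 21 23 22
f 22 23 24
f 22 24 12
f 23 9 25
f 23 25 24
f 24 25 26
f 24 26 12
f 25 9 10
f 25 10 26
f 26 10 11
f 26 11 12
f 28 30 27
f 31 28 27
f 27 30 29
f 29 31 27
f 28 34 30
f 32 28 31
f 32 34 28
f 30 34 29
f 33 31 29
f 29 34 33
f 33 32 31
f 34 32 33
f 36 38 35
f 39 36 35
f 35 38 37
f 37 39 35
f 36 42 38
f 40 36 39
f 40 42 36
f 38 42 37
f 41 39 37
f 37 42 41
f 41 40 39
f 42 40 41



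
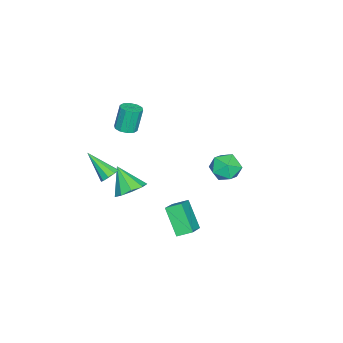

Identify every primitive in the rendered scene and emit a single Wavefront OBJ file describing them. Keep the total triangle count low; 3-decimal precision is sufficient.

v -2.726 -2.745 1.301
v -2.163 -2.839 1.45
v -2.491 -2.65 2.808
v -3.054 -2.555 2.659
v -2.205 -2.482 1.39
v -2.534 -2.293 2.748
v -2.446 -2.225 1.296
v -2.775 -2.036 2.654
v -2.794 -2.167 1.204
v -3.123 -1.977 2.562
v -3.116 -2.329 1.149
v -3.445 -2.14 2.507
v -3.289 -2.65 1.152
v -3.617 -2.461 2.51
v -3.246 -3.007 1.212
v -3.575 -2.818 2.57
v -3.005 -3.264 1.306
v -3.334 -3.075 2.664
v -2.657 -3.323 1.398
v -2.986 -3.133 2.756
v -2.335 -3.16 1.453
v -2.664 -2.971 2.811
v 1.879 4.622 3.719
v 2.534 4.26 3.312
v 1.246 3.4 3.788
v 1.901 3.038 3.381
v 2.001 3.328 4.176
v 2.392 4.083 4.133
v 1.388 3.577 2.967
v 1.779 4.332 2.924
v 2.23 3.614 2.847
v 2.609 3.46 3.594
v 1.171 4.2 3.506
v 1.55 4.046 4.253
v 0.408 0.752 -1.12
v 1.591 0.801 -0.452
v 0.186 1.488 -0.782
v 1.37 1.537 -0.114
v 1.11 1.563 -2.426
v 2.294 1.612 -1.758
v 0.889 2.299 -2.088
v 2.072 2.348 -1.42
v 1.117 -2.115 0.778
v 1.639 -2.251 0.772
v 0.803 -3.365 1.902
v 1.578 -2 1.035
v 1.301 -1.802 1.178
v 0.937 -1.75 1.134
v 0.658 -1.869 0.924
v 0.593 -2.103 0.645
v 0.774 -2.342 0.429
v 1.114 -2.475 0.376
v 1.456 -2.439 0.512
v -0.291 -1.613 -1.26
v 0.34 -2.2 -1.436
v -0.769 -2.487 -0.06
v 0.547 -1.786 -1.052
v 0.362 -1.29 -0.765
v -0.129 -0.946 -0.709
v -0.695 -0.913 -0.911
v -1.072 -1.208 -1.277
v -1.083 -1.692 -1.634
v -0.724 -2.139 -1.816
v -0.161 -2.34 -1.738
f 2 1 5
f 2 5 3
f 3 5 6
f 3 6 4
f 5 1 7
f 5 7 6
f 6 7 8
f 6 8 4
f 7 1 9
f 7 9 8
f 8 9 10
f 8 10 4
f 9 1 11
f 9 11 10
f 10 11 12
f 10 12 4
f 11 1 13
f 11 13 12
f 12 13 14
f 12 14 4
f 13 1 15
f 13 15 14
f 14 15 16
f 14 16 4
f 15 1 17
f 15 17 16
f 16 17 18
f 16 18 4
f 17 1 19
f 17 19 18
f 18 19 20
f 18 20 4
f 19 1 21
f 19 21 20
f 20 21 22
f 20 22 4
f 21 1 2
f 21 2 22
f 22 2 3
f 22 3 4
f 23 34 28
f 23 28 24
f 23 24 30
f 23 30 33
f 23 33 34
f 24 28 32
f 28 34 27
f 34 33 25
f 33 30 29
f 30 24 31
f 26 32 27
f 26 27 25
f 26 25 29
f 26 29 31
f 26 31 32
f 27 32 28
f 25 27 34
f 29 25 33
f 31 29 30
f 32 31 24
f 36 38 35
f 39 36 35
f 35 38 37
f 37 39 35
f 36 42 38
f 40 36 39
f 40 42 36
f 38 42 37
f 41 39 37
f 37 42 41
f 41 40 39
f 42 40 41
f 44 43 46
f 44 46 45
f 46 43 47
f 46 47 45
f 47 43 48
f 47 48 45
f 48 43 49
f 48 49 45
f 49 43 50
f 49 50 45
f 50 43 51
f 50 51 45
f 51 43 52
f 51 52 45
f 52 43 53
f 52 53 45
f 53 43 44
f 53 44 45
f 55 54 57
f 55 57 56
f 57 54 58
f 57 58 56
f 58 54 59
f 58 59 56
f 59 54 60
f 59 60 56
f 60 54 61
f 60 61 56
f 61 54 62
f 61 62 56
f 62 54 63
f 62 63 56
f 63 54 64
f 63 64 56
f 64 54 55
f 64 55 56



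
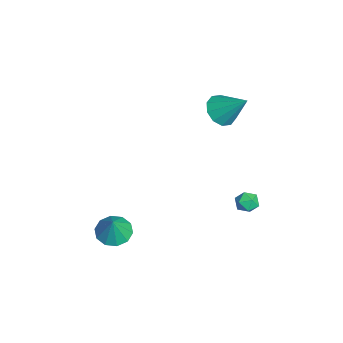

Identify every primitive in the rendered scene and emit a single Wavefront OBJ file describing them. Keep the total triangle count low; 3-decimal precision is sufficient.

v 2.069 -3.88 -2.298
v 2.689 -3.252 -2.557
v 2.671 -3.94 -1.002
v 2.242 -2.978 -2.337
v 1.729 -3.048 -2.102
v 1.346 -3.436 -1.942
v 1.239 -3.994 -1.917
v 1.449 -4.509 -2.038
v 1.896 -4.783 -2.258
v 2.408 -4.713 -2.494
v 2.792 -4.325 -2.654
v 2.899 -3.767 -2.678
v -0.862 2.717 -2.547
v -0.567 3.148 -2.973
v 0.107 2.272 -2.327
v 0.402 2.703 -2.753
v 0.14 2.927 -2.175
v -0.459 3.202 -2.311
v -0.001 2.218 -2.989
v -0.6 2.493 -3.125
v -0.036 2.839 -3.246
v 0.052 3.277 -2.743
v -0.512 2.143 -2.557
v -0.424 2.581 -2.054
v -2.688 1.629 2.395
v -2.163 2.053 1.712
v -1.872 2.791 3.745
v -2.673 2.351 1.763
v -3.189 2.374 2.056
v -3.513 2.112 2.478
v -3.522 1.665 2.868
v -3.213 1.204 3.077
v -2.703 0.906 3.026
v -2.187 0.883 2.734
v -1.862 1.146 2.312
v -1.853 1.592 1.922
f 2 1 4
f 2 4 3
f 4 1 5
f 4 5 3
f 5 1 6
f 5 6 3
f 6 1 7
f 6 7 3
f 7 1 8
f 7 8 3
f 8 1 9
f 8 9 3
f 9 1 10
f 9 10 3
f 10 1 11
f 10 11 3
f 11 1 12
f 11 12 3
f 12 1 2
f 12 2 3
f 13 24 18
f 13 18 14
f 13 14 20
f 13 20 23
f 13 23 24
f 14 18 22
f 18 24 17
f 24 23 15
f 23 20 19
f 20 14 21
f 16 22 17
f 16 17 15
f 16 15 19
f 16 19 21
f 16 21 22
f 17 22 18
f 15 17 24
f 19 15 23
f 21 19 20
f 22 21 14
f 26 25 28
f 26 28 27
f 28 25 29
f 28 29 27
f 29 25 30
f 29 30 27
f 30 25 31
f 30 31 27
f 31 25 32
f 31 32 27
f 32 25 33
f 32 33 27
f 33 25 34
f 33 34 27
f 34 25 35
f 34 35 27
f 35 25 36
f 35 36 27
f 36 25 26
f 36 26 27



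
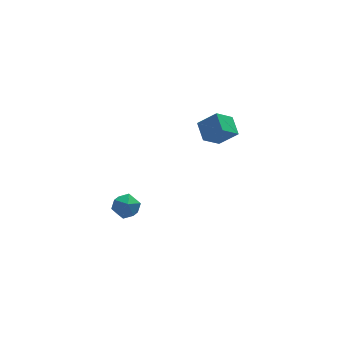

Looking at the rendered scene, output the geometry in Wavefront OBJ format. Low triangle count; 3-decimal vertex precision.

v -2.378 -2.25 -0.307
v -1.955 -2.729 -0.693
v -3.205 -2.271 -1.187
v -2.782 -2.75 -1.573
v -3.113 -2.969 -0.94
v -2.602 -2.956 -0.397
v -2.558 -2.044 -1.483
v -2.047 -2.031 -0.94
v -2.067 -2.602 -1.42
v -2.409 -3.174 -1.084
v -2.751 -1.826 -0.796
v -3.093 -2.398 -0.46
v 3.527 2.932 -1.25
v 3.517 3.971 -0.781
v 2.662 3.313 -2.113
v 2.652 4.352 -1.644
v 4.448 3.288 -2.016
v 4.438 4.327 -1.547
v 3.583 3.669 -2.879
v 3.573 4.708 -2.41
f 1 12 6
f 1 6 2
f 1 2 8
f 1 8 11
f 1 11 12
f 2 6 10
f 6 12 5
f 12 11 3
f 11 8 7
f 8 2 9
f 4 10 5
f 4 5 3
f 4 3 7
f 4 7 9
f 4 9 10
f 5 10 6
f 3 5 12
f 7 3 11
f 9 7 8
f 10 9 2
f 14 16 13
f 17 14 13
f 13 16 15
f 15 17 13
f 14 20 16
f 18 14 17
f 18 20 14
f 16 20 15
f 19 17 15
f 15 20 19
f 19 18 17
f 20 18 19



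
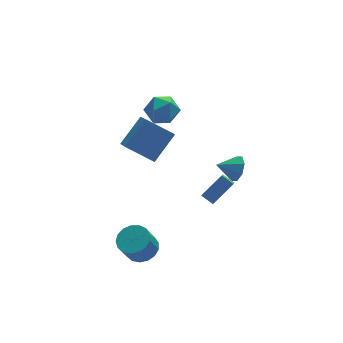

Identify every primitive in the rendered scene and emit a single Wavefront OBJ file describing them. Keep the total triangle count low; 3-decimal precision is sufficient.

v 3.017 0.45 -1.702
v 3.304 0.01 -0.958
v 1.823 0.59 -1.158
v 3.404 0.699 -0.916
v 3.277 1.241 -1.334
v 2.998 1.32 -1.967
v 2.731 0.89 -2.445
v 2.631 0.202 -2.487
v 2.758 -0.341 -2.069
v 3.037 -0.42 -1.436
v -0.153 -4.85 0.678
v -0.638 -4.314 1.065
v 0.373 -3.499 -0.535
v -0.112 -2.963 -0.147
v 1.112 -4.437 1.687
v 0.627 -3.901 2.075
v 1.638 -3.086 0.475
v 1.153 -2.55 0.862
v -3.599 -2.975 -4.007
v -3.049 -2.28 -3.567
v -3.651 -2.649 -2.232
v -4.201 -3.345 -2.673
v -3.448 -2.052 -3.684
v -4.05 -2.421 -2.349
v -3.881 -2.036 -3.875
v -4.483 -2.405 -2.54
v -4.25 -2.235 -4.096
v -4.852 -2.604 -2.762
v -4.469 -2.604 -4.297
v -5.072 -2.973 -2.963
v -4.49 -3.057 -4.432
v -5.092 -3.427 -3.097
v -4.306 -3.493 -4.469
v -4.908 -3.862 -3.134
v -3.96 -3.809 -4.401
v -4.562 -4.178 -3.066
v -3.531 -3.935 -4.242
v -4.133 -4.304 -2.907
v -3.118 -3.841 -4.03
v -3.72 -4.21 -2.695
v -2.815 -3.548 -3.812
v -3.418 -3.917 -2.478
v -2.692 -3.125 -3.639
v -3.294 -3.494 -2.305
v -2.776 -2.667 -3.551
v -3.379 -3.036 -2.216
v -3.038 3.287 -0.277
v -3.188 1.708 0.822
v -1.594 4.117 1.113
v -1.744 2.538 2.212
v -1.576 2.442 -1.292
v -1.726 0.863 -0.193
v -0.132 3.272 0.098
v -0.282 1.693 1.197
v -2.146 1.537 3.963
v -1.538 1.65 3.074
v -0.782 0.83 4.806
v -0.174 0.943 3.917
v -0.492 1.818 4.47
v -1.335 2.255 3.949
v -0.985 0.225 3.931
v -1.828 0.662 3.41
v -0.82 0.839 3.054
v -0.516 1.823 3.387
v -1.804 0.657 4.493
v -1.5 1.641 4.826
f 2 1 4
f 2 4 3
f 4 1 5
f 4 5 3
f 5 1 6
f 5 6 3
f 6 1 7
f 6 7 3
f 7 1 8
f 7 8 3
f 8 1 9
f 8 9 3
f 9 1 10
f 9 10 3
f 10 1 2
f 10 2 3
f 12 14 11
f 15 12 11
f 11 14 13
f 13 15 11
f 12 18 14
f 16 12 15
f 16 18 12
f 14 18 13
f 17 15 13
f 13 18 17
f 17 16 15
f 18 16 17
f 20 19 23
f 20 23 21
f 21 23 24
f 21 24 22
f 23 19 25
f 23 25 24
f 24 25 26
f 24 26 22
f 25 19 27
f 25 27 26
f 26 27 28
f 26 28 22
f 27 19 29
f 27 29 28
f 28 29 30
f 28 30 22
f 29 19 31
f 29 31 30
f 30 31 32
f 30 32 22
f 31 19 33
f 31 33 32
f 32 33 34
f 32 34 22
f 33 19 35
f 33 35 34
f 34 35 36
f 34 36 22
f 35 19 37
f 35 37 36
f 36 37 38
f 36 38 22
f 37 19 39
f 37 39 38
f 38 39 40
f 38 40 22
f 39 19 41
f 39 41 40
f 40 41 42
f 40 42 22
f 41 19 43
f 41 43 42
f 42 43 44
f 42 44 22
f 43 19 45
f 43 45 44
f 44 45 46
f 44 46 22
f 45 19 20
f 45 20 46
f 46 20 21
f 46 21 22
f 48 50 47
f 51 48 47
f 47 50 49
f 49 51 47
f 48 54 50
f 52 48 51
f 52 54 48
f 50 54 49
f 53 51 49
f 49 54 53
f 53 52 51
f 54 52 53
f 55 66 60
f 55 60 56
f 55 56 62
f 55 62 65
f 55 65 66
f 56 60 64
f 60 66 59
f 66 65 57
f 65 62 61
f 62 56 63
f 58 64 59
f 58 59 57
f 58 57 61
f 58 61 63
f 58 63 64
f 59 64 60
f 57 59 66
f 61 57 65
f 63 61 62
f 64 63 56



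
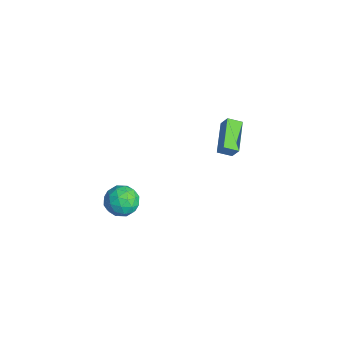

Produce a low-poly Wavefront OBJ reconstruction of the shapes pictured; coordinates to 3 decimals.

v -3.455 2.634 -3.445
v -5.118 3.486 -2.789
v -3.199 3.401 -3.791
v -4.862 4.253 -3.136
v -3.038 2.847 -2.664
v -4.701 3.699 -2.009
v -2.782 3.614 -3.011
v -4.445 4.466 -2.355
v -2.147 -2.723 -3.481
v -1.239 -2.442 -3.209
v -1.621 -4.218 -3.691
v -0.713 -3.937 -3.419
v -1.443 -3.961 -2.753
v -1.768 -3.036 -2.623
v -1.092 -3.624 -4.277
v -1.417 -2.699 -4.147
v -0.587 -2.999 -3.701
v -0.804 -3.207 -2.76
v -2.056 -3.453 -4.14
v -2.273 -3.661 -3.199
v -1.739 -2.451 -3.327
v -1.121 -4.209 -3.573
v -1.55 -4.223 -3.182
v -1.016 -4.058 -3.022
v -2.05 -2.8 -2.982
v -1.516 -2.635 -2.823
v -1.636 -3.528 -2.555
v -1.344 -4.025 -4.077
v -0.81 -3.86 -3.918
v -1.844 -2.602 -3.878
v -1.31 -2.437 -3.718
v -1.224 -3.132 -4.345
v -0.822 -2.613 -3.456
v -0.513 -3.492 -3.58
v -0.736 -3.308 -4.084
v -0.927 -2.764 -4.007
v -0.95 -2.736 -2.903
v -0.641 -3.615 -3.026
v -1.07 -3.628 -2.635
v -1.26 -3.085 -2.558
v -0.566 -3.063 -3.192
v -2.219 -3.045 -3.874
v -1.91 -3.924 -3.997
v -1.6 -3.575 -4.342
v -1.79 -3.032 -4.265
v -2.347 -3.168 -3.32
v -2.038 -4.047 -3.444
v -1.933 -3.896 -2.893
v -2.124 -3.352 -2.816
v -2.294 -3.597 -3.708
f 2 4 1
f 5 2 1
f 1 4 3
f 3 5 1
f 2 8 4
f 6 2 5
f 6 8 2
f 4 8 3
f 7 5 3
f 3 8 7
f 7 6 5
f 8 6 7
f 9 46 25
f 46 20 49
f 25 49 14
f 46 49 25
f 9 25 21
f 25 14 26
f 21 26 10
f 25 26 21
f 9 21 30
f 21 10 31
f 30 31 16
f 21 31 30
f 9 30 42
f 30 16 45
f 42 45 19
f 30 45 42
f 9 42 46
f 42 19 50
f 46 50 20
f 42 50 46
f 10 26 37
f 26 14 40
f 37 40 18
f 26 40 37
f 14 49 27
f 49 20 48
f 27 48 13
f 49 48 27
f 20 50 47
f 50 19 43
f 47 43 11
f 50 43 47
f 19 45 44
f 45 16 32
f 44 32 15
f 45 32 44
f 16 31 36
f 31 10 33
f 36 33 17
f 31 33 36
f 12 38 24
f 38 18 39
f 24 39 13
f 38 39 24
f 12 24 22
f 24 13 23
f 22 23 11
f 24 23 22
f 12 22 29
f 22 11 28
f 29 28 15
f 22 28 29
f 12 29 34
f 29 15 35
f 34 35 17
f 29 35 34
f 12 34 38
f 34 17 41
f 38 41 18
f 34 41 38
f 13 39 27
f 39 18 40
f 27 40 14
f 39 40 27
f 11 23 47
f 23 13 48
f 47 48 20
f 23 48 47
f 15 28 44
f 28 11 43
f 44 43 19
f 28 43 44
f 17 35 36
f 35 15 32
f 36 32 16
f 35 32 36
f 18 41 37
f 41 17 33
f 37 33 10
f 41 33 37



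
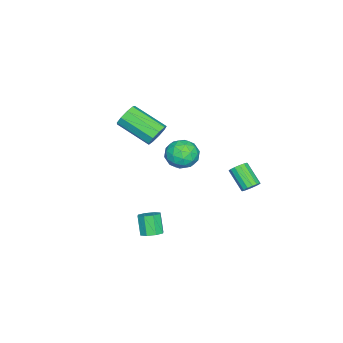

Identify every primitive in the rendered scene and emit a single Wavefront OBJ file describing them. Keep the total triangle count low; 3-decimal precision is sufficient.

v 0.865 -0.85 3.006
v 1.372 -0.027 3.027
v 1.528 -1.293 4.353
v 2.035 -0.47 4.374
v 1.077 -0.45 4.504
v 0.667 -0.177 3.672
v 2.233 -1.143 3.708
v 1.823 -0.87 2.876
v 2.218 -0.208 3.46
v 1.504 0.22 3.952
v 1.396 -1.54 3.428
v 0.682 -1.112 3.92
v 1.06 -0.4 2.898
v 1.84 -0.92 4.482
v 1.276 -0.908 4.559
v 1.575 -0.425 4.571
v 0.646 -0.488 3.277
v 0.944 -0.004 3.289
v 0.771 -0.253 4.158
v 1.956 -1.316 4.091
v 2.254 -0.832 4.103
v 1.325 -0.895 2.809
v 1.624 -0.412 2.821
v 2.129 -1.067 3.222
v 1.856 -0.023 3.165
v 2.245 -0.283 3.957
v 2.361 -0.679 3.566
v 2.121 -0.518 3.076
v 1.436 0.229 3.454
v 1.826 -0.031 4.246
v 1.262 -0.019 4.323
v 1.022 0.141 3.834
v 1.933 0.123 3.709
v 1.074 -1.289 3.134
v 1.464 -1.549 3.926
v 1.878 -1.461 3.546
v 1.638 -1.301 3.057
v 0.655 -1.037 3.423
v 1.044 -1.297 4.215
v 0.779 -0.802 4.304
v 0.539 -0.641 3.814
v 0.967 -1.443 3.671
v -3.547 1.377 -1.84
v -3.146 0.983 -1.984
v -3.772 -0.011 -1.003
v -4.173 0.383 -0.86
v -3.027 1.135 -1.754
v -3.653 0.141 -0.773
v -3.047 1.351 -1.547
v -3.673 0.358 -0.566
v -3.201 1.575 -1.419
v -3.827 0.581 -0.438
v -3.448 1.745 -1.404
v -4.074 0.752 -0.423
v -3.721 1.817 -1.505
v -4.347 0.823 -0.525
v -3.948 1.771 -1.697
v -4.574 0.777 -0.716
v -4.067 1.619 -1.927
v -4.693 0.625 -0.946
v -4.047 1.402 -2.134
v -4.673 0.409 -1.153
v -3.893 1.179 -2.262
v -4.519 0.185 -1.281
v -3.646 1.008 -2.277
v -4.272 0.015 -1.296
v -3.373 0.937 -2.175
v -3.999 -0.057 -1.195
v -0.752 -2.931 3.088
v -0.375 -3.269 2.508
v -0.612 -5.187 3.471
v -0.988 -4.849 4.052
v -0.035 -3.123 2.882
v -0.272 -5.041 3.846
v -0.03 -2.887 3.353
v -0.267 -4.805 4.317
v -0.363 -2.671 3.7
v -0.599 -4.59 4.664
v -0.877 -2.577 3.76
v -1.114 -4.496 4.724
v -1.333 -2.649 3.507
v -1.57 -4.567 4.471
v -1.517 -2.852 3.057
v -1.754 -4.771 4.021
v -1.343 -3.092 2.622
v -1.579 -5.011 3.586
v -0.892 -3.257 2.405
v -1.128 -5.175 3.369
v 3.551 -1.473 -1.307
v 3.987 -1.925 -1.261
v 3.505 -2.28 -0.187
v 3.069 -1.827 -0.233
v 4.129 -1.51 -1.061
v 3.648 -1.865 0.014
v 3.933 -1.074 -1.005
v 3.451 -1.428 0.07
v 3.513 -0.871 -1.126
v 3.031 -1.225 -0.051
v 3.115 -1.02 -1.353
v 2.633 -1.375 -0.279
v 2.972 -1.435 -1.554
v 2.491 -1.79 -0.479
v 3.169 -1.872 -1.61
v 2.687 -2.226 -0.535
v 3.589 -2.075 -1.489
v 3.107 -2.429 -0.414
f 1 38 17
f 38 12 41
f 17 41 6
f 38 41 17
f 1 17 13
f 17 6 18
f 13 18 2
f 17 18 13
f 1 13 22
f 13 2 23
f 22 23 8
f 13 23 22
f 1 22 34
f 22 8 37
f 34 37 11
f 22 37 34
f 1 34 38
f 34 11 42
f 38 42 12
f 34 42 38
f 2 18 29
f 18 6 32
f 29 32 10
f 18 32 29
f 6 41 19
f 41 12 40
f 19 40 5
f 41 40 19
f 12 42 39
f 42 11 35
f 39 35 3
f 42 35 39
f 11 37 36
f 37 8 24
f 36 24 7
f 37 24 36
f 8 23 28
f 23 2 25
f 28 25 9
f 23 25 28
f 4 30 16
f 30 10 31
f 16 31 5
f 30 31 16
f 4 16 14
f 16 5 15
f 14 15 3
f 16 15 14
f 4 14 21
f 14 3 20
f 21 20 7
f 14 20 21
f 4 21 26
f 21 7 27
f 26 27 9
f 21 27 26
f 4 26 30
f 26 9 33
f 30 33 10
f 26 33 30
f 5 31 19
f 31 10 32
f 19 32 6
f 31 32 19
f 3 15 39
f 15 5 40
f 39 40 12
f 15 40 39
f 7 20 36
f 20 3 35
f 36 35 11
f 20 35 36
f 9 27 28
f 27 7 24
f 28 24 8
f 27 24 28
f 10 33 29
f 33 9 25
f 29 25 2
f 33 25 29
f 44 43 47
f 44 47 45
f 45 47 48
f 45 48 46
f 47 43 49
f 47 49 48
f 48 49 50
f 48 50 46
f 49 43 51
f 49 51 50
f 50 51 52
f 50 52 46
f 51 43 53
f 51 53 52
f 52 53 54
f 52 54 46
f 53 43 55
f 53 55 54
f 54 55 56
f 54 56 46
f 55 43 57
f 55 57 56
f 56 57 58
f 56 58 46
f 57 43 59
f 57 59 58
f 58 59 60
f 58 60 46
f 59 43 61
f 59 61 60
f 60 61 62
f 60 62 46
f 61 43 63
f 61 63 62
f 62 63 64
f 62 64 46
f 63 43 65
f 63 65 64
f 64 65 66
f 64 66 46
f 65 43 67
f 65 67 66
f 66 67 68
f 66 68 46
f 67 43 44
f 67 44 68
f 68 44 45
f 68 45 46
f 70 69 73
f 70 73 71
f 71 73 74
f 71 74 72
f 73 69 75
f 73 75 74
f 74 75 76
f 74 76 72
f 75 69 77
f 75 77 76
f 76 77 78
f 76 78 72
f 77 69 79
f 77 79 78
f 78 79 80
f 78 80 72
f 79 69 81
f 79 81 80
f 80 81 82
f 80 82 72
f 81 69 83
f 81 83 82
f 82 83 84
f 82 84 72
f 83 69 85
f 83 85 84
f 84 85 86
f 84 86 72
f 85 69 87
f 85 87 86
f 86 87 88
f 86 88 72
f 87 69 70
f 87 70 88
f 88 70 71
f 88 71 72
f 90 89 93
f 90 93 91
f 91 93 94
f 91 94 92
f 93 89 95
f 93 95 94
f 94 95 96
f 94 96 92
f 95 89 97
f 95 97 96
f 96 97 98
f 96 98 92
f 97 89 99
f 97 99 98
f 98 99 100
f 98 100 92
f 99 89 101
f 99 101 100
f 100 101 102
f 100 102 92
f 101 89 103
f 101 103 102
f 102 103 104
f 102 104 92
f 103 89 105
f 103 105 104
f 104 105 106
f 104 106 92
f 105 89 90
f 105 90 106
f 106 90 91
f 106 91 92



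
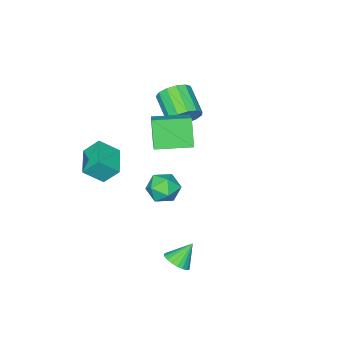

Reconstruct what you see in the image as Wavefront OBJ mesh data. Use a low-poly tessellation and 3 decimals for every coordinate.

v 0.38 -1.989 2.037
v -0.183 -2.696 3.663
v -1.155 -0.588 2.115
v -1.718 -1.295 3.741
v 1.278 -1.045 2.759
v 0.715 -1.752 4.385
v -0.257 0.356 2.837
v -0.82 -0.351 4.463
v 1.419 -3.427 1.401
v 2.298 -4.092 2.344
v 2.68 -2.178 1.106
v 3.559 -2.842 2.049
v 1.901 -4.138 0.451
v 2.78 -4.802 1.394
v 3.162 -2.888 0.156
v 4.041 -3.553 1.099
v 3.108 2.145 1.62
v 3.639 2.309 2.437
v 2.721 0.691 2.163
v 3.252 0.855 2.98
v 2.414 1.357 2.826
v 2.653 2.255 2.49
v 3.707 0.745 2.11
v 3.946 1.643 1.774
v 4.009 1.444 2.74
v 3.21 1.822 3.183
v 3.15 1.178 1.417
v 2.351 1.556 1.86
v 3.055 2.314 -3.293
v 3.68 2.565 -2.843
v 2.165 2.586 -2.207
v 3.584 2.85 -2.993
v 3.396 3.043 -3.196
v 3.149 3.109 -3.415
v 2.886 3.038 -3.613
v 2.652 2.842 -3.756
v 2.488 2.554 -3.818
v 2.422 2.225 -3.79
v 2.466 1.912 -3.676
v 2.611 1.667 -3.495
v 2.834 1.535 -3.279
v 3.094 1.537 -3.066
v 3.348 1.674 -2.892
v 3.551 1.921 -2.787
v 3.669 2.236 -2.77
v -3.177 -3.075 1.676
v -2.24 -3.294 2.015
v -2.947 -4.845 2.963
v -3.883 -4.625 2.624
v -2.477 -2.947 2.407
v -3.183 -4.497 3.355
v -2.936 -2.64 2.566
v -3.642 -4.19 3.515
v -3.471 -2.471 2.443
v -4.178 -4.022 3.392
v -3.913 -2.494 2.077
v -4.62 -4.045 3.025
v -4.121 -2.701 1.583
v -4.828 -4.252 2.531
v -4.03 -3.027 1.118
v -4.736 -4.578 2.067
v -3.667 -3.368 0.831
v -4.373 -4.919 1.779
v -3.149 -3.616 0.812
v -3.855 -5.167 1.76
v -2.639 -3.692 1.067
v -3.346 -5.242 2.015
v -2.301 -3.572 1.516
v -3.007 -5.122 2.464
f 2 4 1
f 5 2 1
f 1 4 3
f 3 5 1
f 2 8 4
f 6 2 5
f 6 8 2
f 4 8 3
f 7 5 3
f 3 8 7
f 7 6 5
f 8 6 7
f 10 12 9
f 13 10 9
f 9 12 11
f 11 13 9
f 10 16 12
f 14 10 13
f 14 16 10
f 12 16 11
f 15 13 11
f 11 16 15
f 15 14 13
f 16 14 15
f 17 28 22
f 17 22 18
f 17 18 24
f 17 24 27
f 17 27 28
f 18 22 26
f 22 28 21
f 28 27 19
f 27 24 23
f 24 18 25
f 20 26 21
f 20 21 19
f 20 19 23
f 20 23 25
f 20 25 26
f 21 26 22
f 19 21 28
f 23 19 27
f 25 23 24
f 26 25 18
f 30 29 32
f 30 32 31
f 32 29 33
f 32 33 31
f 33 29 34
f 33 34 31
f 34 29 35
f 34 35 31
f 35 29 36
f 35 36 31
f 36 29 37
f 36 37 31
f 37 29 38
f 37 38 31
f 38 29 39
f 38 39 31
f 39 29 40
f 39 40 31
f 40 29 41
f 40 41 31
f 41 29 42
f 41 42 31
f 42 29 43
f 42 43 31
f 43 29 44
f 43 44 31
f 44 29 45
f 44 45 31
f 45 29 30
f 45 30 31
f 47 46 50
f 47 50 48
f 48 50 51
f 48 51 49
f 50 46 52
f 50 52 51
f 51 52 53
f 51 53 49
f 52 46 54
f 52 54 53
f 53 54 55
f 53 55 49
f 54 46 56
f 54 56 55
f 55 56 57
f 55 57 49
f 56 46 58
f 56 58 57
f 57 58 59
f 57 59 49
f 58 46 60
f 58 60 59
f 59 60 61
f 59 61 49
f 60 46 62
f 60 62 61
f 61 62 63
f 61 63 49
f 62 46 64
f 62 64 63
f 63 64 65
f 63 65 49
f 64 46 66
f 64 66 65
f 65 66 67
f 65 67 49
f 66 46 68
f 66 68 67
f 67 68 69
f 67 69 49
f 68 46 47
f 68 47 69
f 69 47 48
f 69 48 49



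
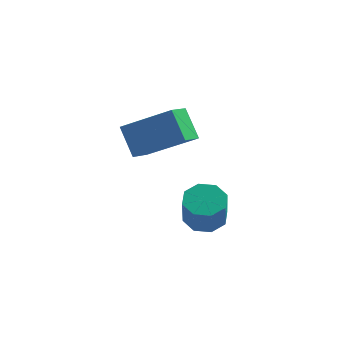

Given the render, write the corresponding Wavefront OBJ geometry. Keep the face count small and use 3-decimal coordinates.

v -4.569 0.109 0.935
v -2.7 0.206 2.072
v -4.402 1.029 0.582
v -2.533 1.127 1.719
v -3.887 -0.427 -0.139
v -2.018 -0.329 0.998
v -3.72 0.494 -0.492
v -1.851 0.591 0.645
v -1.655 0.733 -3.347
v -0.872 0.642 -3.534
v -0.642 -0.064 -2.219
v -1.425 0.027 -2.033
v -0.984 1.171 -3.23
v -0.753 0.465 -1.915
v -1.489 1.443 -2.995
v -1.258 0.737 -1.681
v -2.091 1.3 -2.967
v -1.861 0.594 -1.652
v -2.438 0.824 -3.161
v -2.208 0.118 -1.846
v -2.327 0.295 -3.465
v -2.096 -0.411 -2.15
v -1.822 0.023 -3.699
v -1.591 -0.683 -2.385
v -1.219 0.166 -3.728
v -0.989 -0.54 -2.413
f 2 4 1
f 5 2 1
f 1 4 3
f 3 5 1
f 2 8 4
f 6 2 5
f 6 8 2
f 4 8 3
f 7 5 3
f 3 8 7
f 7 6 5
f 8 6 7
f 10 9 13
f 10 13 11
f 11 13 14
f 11 14 12
f 13 9 15
f 13 15 14
f 14 15 16
f 14 16 12
f 15 9 17
f 15 17 16
f 16 17 18
f 16 18 12
f 17 9 19
f 17 19 18
f 18 19 20
f 18 20 12
f 19 9 21
f 19 21 20
f 20 21 22
f 20 22 12
f 21 9 23
f 21 23 22
f 22 23 24
f 22 24 12
f 23 9 25
f 23 25 24
f 24 25 26
f 24 26 12
f 25 9 10
f 25 10 26
f 26 10 11
f 26 11 12



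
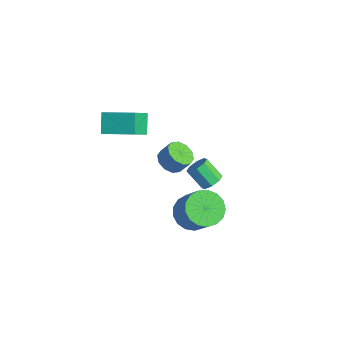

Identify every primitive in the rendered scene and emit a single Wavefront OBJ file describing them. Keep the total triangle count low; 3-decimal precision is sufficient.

v 2.264 -0.675 -1.732
v 3.125 -0.513 -2.381
v 4.396 -0.523 -0.697
v 3.536 -0.685 -0.048
v 2.967 -0.031 -2.26
v 4.239 -0.04 -0.576
v 2.649 0.304 -2.017
v 3.921 0.294 -0.334
v 2.242 0.414 -1.709
v 3.514 0.405 -0.026
v 1.841 0.275 -1.407
v 3.113 0.266 0.277
v 1.536 -0.082 -1.179
v 2.808 -0.091 0.505
v 1.398 -0.575 -1.077
v 2.67 -0.584 0.606
v 1.459 -1.091 -1.126
v 2.731 -1.1 0.558
v 1.704 -1.511 -1.313
v 2.976 -1.521 0.371
v 2.077 -1.741 -1.596
v 3.349 -1.75 0.087
v 2.493 -1.726 -1.911
v 3.765 -1.735 -0.227
v 2.857 -1.471 -2.184
v 4.129 -1.48 -0.5
v 3.085 -1.033 -2.354
v 4.357 -1.042 -0.67
v -0.011 1.874 -2.67
v 0.439 2.043 -2.189
v -0.439 1.596 -1.209
v -0.889 1.426 -1.69
v 0.113 2.433 -2.303
v -0.765 1.985 -1.323
v -0.285 2.495 -2.632
v -1.163 2.047 -1.652
v -0.523 2.193 -2.983
v -1.401 1.745 -2.003
v -0.461 1.704 -3.151
v -1.339 1.257 -2.171
v -0.135 1.315 -3.037
v -1.013 0.867 -2.057
v 0.263 1.253 -2.708
v -0.615 0.805 -1.728
v 0.501 1.555 -2.357
v -0.377 1.107 -1.377
v -4.371 -1.607 1.472
v -3.688 -2.737 2.725
v -3.089 -0.325 1.93
v -2.406 -1.456 3.183
v -3.554 -2.104 0.577
v -2.871 -3.235 1.83
v -2.272 -0.823 1.035
v -1.589 -1.953 2.288
v -2.24 0.562 -2.155
v -1.836 1.125 -2.629
v -1.476 1.582 -1.779
v -1.88 1.018 -1.305
v -2.31 1.311 -2.528
v -1.95 1.768 -1.678
v -2.758 1.21 -2.284
v -2.397 1.667 -1.435
v -3.007 0.862 -1.991
v -2.647 1.319 -1.141
v -2.964 0.399 -1.761
v -2.603 0.856 -0.911
v -2.644 -0.002 -1.681
v -2.284 0.455 -0.831
v -2.17 -0.188 -1.782
v -1.81 0.269 -0.932
v -1.723 -0.087 -2.025
v -1.362 0.37 -1.176
v -1.473 0.261 -2.319
v -1.113 0.718 -1.469
v -1.517 0.724 -2.549
v -1.156 1.181 -1.699
f 2 1 5
f 2 5 3
f 3 5 6
f 3 6 4
f 5 1 7
f 5 7 6
f 6 7 8
f 6 8 4
f 7 1 9
f 7 9 8
f 8 9 10
f 8 10 4
f 9 1 11
f 9 11 10
f 10 11 12
f 10 12 4
f 11 1 13
f 11 13 12
f 12 13 14
f 12 14 4
f 13 1 15
f 13 15 14
f 14 15 16
f 14 16 4
f 15 1 17
f 15 17 16
f 16 17 18
f 16 18 4
f 17 1 19
f 17 19 18
f 18 19 20
f 18 20 4
f 19 1 21
f 19 21 20
f 20 21 22
f 20 22 4
f 21 1 23
f 21 23 22
f 22 23 24
f 22 24 4
f 23 1 25
f 23 25 24
f 24 25 26
f 24 26 4
f 25 1 27
f 25 27 26
f 26 27 28
f 26 28 4
f 27 1 2
f 27 2 28
f 28 2 3
f 28 3 4
f 30 29 33
f 30 33 31
f 31 33 34
f 31 34 32
f 33 29 35
f 33 35 34
f 34 35 36
f 34 36 32
f 35 29 37
f 35 37 36
f 36 37 38
f 36 38 32
f 37 29 39
f 37 39 38
f 38 39 40
f 38 40 32
f 39 29 41
f 39 41 40
f 40 41 42
f 40 42 32
f 41 29 43
f 41 43 42
f 42 43 44
f 42 44 32
f 43 29 45
f 43 45 44
f 44 45 46
f 44 46 32
f 45 29 30
f 45 30 46
f 46 30 31
f 46 31 32
f 48 50 47
f 51 48 47
f 47 50 49
f 49 51 47
f 48 54 50
f 52 48 51
f 52 54 48
f 50 54 49
f 53 51 49
f 49 54 53
f 53 52 51
f 54 52 53
f 56 55 59
f 56 59 57
f 57 59 60
f 57 60 58
f 59 55 61
f 59 61 60
f 60 61 62
f 60 62 58
f 61 55 63
f 61 63 62
f 62 63 64
f 62 64 58
f 63 55 65
f 63 65 64
f 64 65 66
f 64 66 58
f 65 55 67
f 65 67 66
f 66 67 68
f 66 68 58
f 67 55 69
f 67 69 68
f 68 69 70
f 68 70 58
f 69 55 71
f 69 71 70
f 70 71 72
f 70 72 58
f 71 55 73
f 71 73 72
f 72 73 74
f 72 74 58
f 73 55 75
f 73 75 74
f 74 75 76
f 74 76 58
f 75 55 56
f 75 56 76
f 76 56 57
f 76 57 58



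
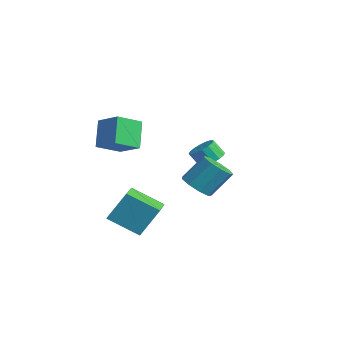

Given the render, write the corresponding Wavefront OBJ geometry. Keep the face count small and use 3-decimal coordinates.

v -3.12 2.713 -0.701
v -2.654 1.983 -0.776
v -3.173 1.556 0.145
v -3.64 2.287 0.221
v -2.407 2.251 -0.512
v -2.927 1.825 0.409
v -2.352 2.644 -0.299
v -2.871 2.218 0.622
v -2.502 3.055 -0.193
v -3.021 2.629 0.728
v -2.818 3.375 -0.224
v -3.337 2.948 0.697
v -3.215 3.517 -0.381
v -3.734 3.091 0.54
v -3.587 3.444 -0.625
v -4.106 3.017 0.296
v -3.833 3.175 -0.889
v -4.353 2.749 0.032
v -3.889 2.782 -1.102
v -4.408 2.356 -0.181
v -3.739 2.371 -1.208
v -4.258 1.945 -0.287
v -3.423 2.052 -1.177
v -3.942 1.625 -0.256
v -3.026 1.909 -1.02
v -3.545 1.483 -0.099
v 0.492 -1.02 -0.233
v 1.484 -0.946 -0.536
v 1.841 0.273 0.931
v 0.848 0.2 1.233
v 1.094 -0.445 -0.857
v 1.451 0.774 0.609
v 0.422 -0.213 -0.887
v 0.779 1.006 0.58
v -0.217 -0.359 -0.61
v 0.139 0.86 0.856
v -0.525 -0.813 -0.158
v -0.168 0.406 1.309
v -0.357 -1.364 0.26
v -0 -0.145 1.726
v 0.208 -1.754 0.446
v 0.565 -0.535 1.913
v 0.906 -1.8 0.315
v 1.262 -0.581 1.782
v 1.41 -1.481 -0.073
v 1.766 -0.262 1.394
v -2.621 -4.521 -2.536
v -2.28 -3.433 -0.796
v -1.152 -3.324 -3.572
v -0.811 -2.236 -1.833
v -1.249 -5.764 -2.027
v -0.908 -4.676 -0.288
v 0.22 -4.567 -3.064
v 0.561 -3.479 -1.324
v -3.241 -5.113 2.51
v -4.189 -4.324 3.955
v -3.15 -3.573 1.728
v -4.098 -2.783 3.173
v -1.762 -4.797 3.307
v -2.71 -4.007 4.752
v -1.671 -3.256 2.525
v -2.619 -2.467 3.97
f 2 1 5
f 2 5 3
f 3 5 6
f 3 6 4
f 5 1 7
f 5 7 6
f 6 7 8
f 6 8 4
f 7 1 9
f 7 9 8
f 8 9 10
f 8 10 4
f 9 1 11
f 9 11 10
f 10 11 12
f 10 12 4
f 11 1 13
f 11 13 12
f 12 13 14
f 12 14 4
f 13 1 15
f 13 15 14
f 14 15 16
f 14 16 4
f 15 1 17
f 15 17 16
f 16 17 18
f 16 18 4
f 17 1 19
f 17 19 18
f 18 19 20
f 18 20 4
f 19 1 21
f 19 21 20
f 20 21 22
f 20 22 4
f 21 1 23
f 21 23 22
f 22 23 24
f 22 24 4
f 23 1 25
f 23 25 24
f 24 25 26
f 24 26 4
f 25 1 2
f 25 2 26
f 26 2 3
f 26 3 4
f 28 27 31
f 28 31 29
f 29 31 32
f 29 32 30
f 31 27 33
f 31 33 32
f 32 33 34
f 32 34 30
f 33 27 35
f 33 35 34
f 34 35 36
f 34 36 30
f 35 27 37
f 35 37 36
f 36 37 38
f 36 38 30
f 37 27 39
f 37 39 38
f 38 39 40
f 38 40 30
f 39 27 41
f 39 41 40
f 40 41 42
f 40 42 30
f 41 27 43
f 41 43 42
f 42 43 44
f 42 44 30
f 43 27 45
f 43 45 44
f 44 45 46
f 44 46 30
f 45 27 28
f 45 28 46
f 46 28 29
f 46 29 30
f 48 50 47
f 51 48 47
f 47 50 49
f 49 51 47
f 48 54 50
f 52 48 51
f 52 54 48
f 50 54 49
f 53 51 49
f 49 54 53
f 53 52 51
f 54 52 53
f 56 58 55
f 59 56 55
f 55 58 57
f 57 59 55
f 56 62 58
f 60 56 59
f 60 62 56
f 58 62 57
f 61 59 57
f 57 62 61
f 61 60 59
f 62 60 61

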